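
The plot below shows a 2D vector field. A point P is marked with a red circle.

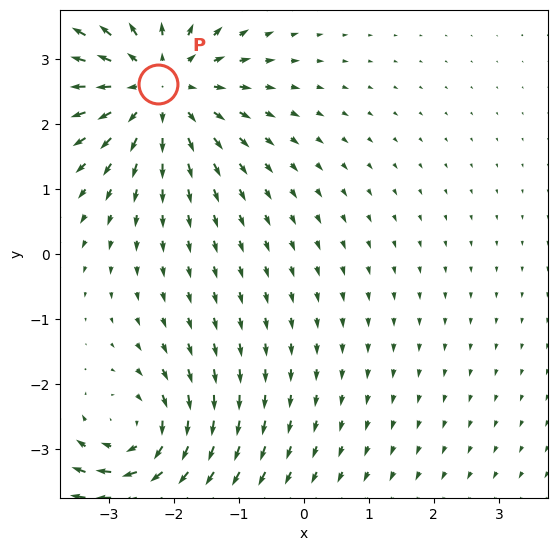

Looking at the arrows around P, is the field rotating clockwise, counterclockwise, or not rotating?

Near P at (-2.2, 2.6) the arrows show no circulation. The curl there is ≈0.

not rotating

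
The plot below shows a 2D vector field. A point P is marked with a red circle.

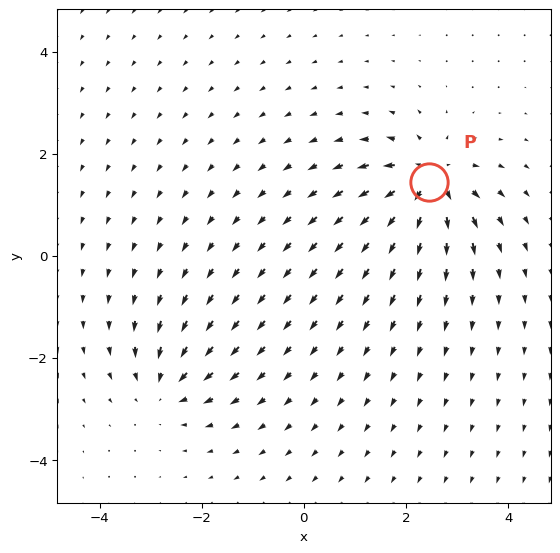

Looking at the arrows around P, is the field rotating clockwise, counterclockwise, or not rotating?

Near P at (2.4, 1.4) the arrows show no circulation. The curl there is ≈0.

not rotating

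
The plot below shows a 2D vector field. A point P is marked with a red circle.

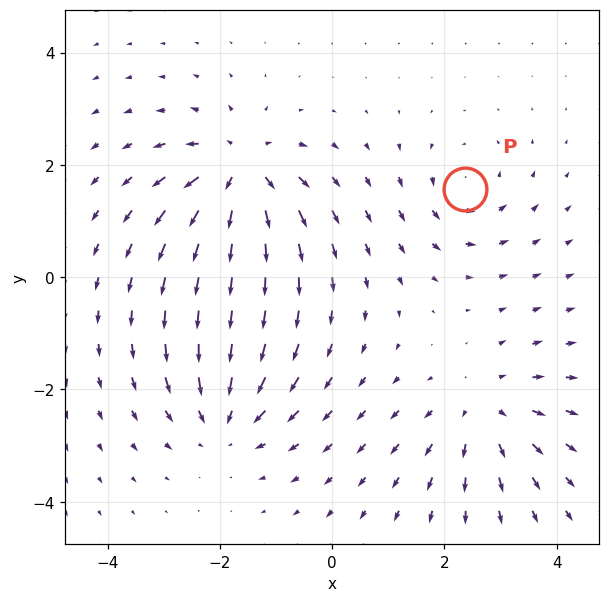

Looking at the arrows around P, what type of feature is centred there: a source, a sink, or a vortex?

At P (2.4, 1.6) the arrows circulate counterclockwise. Divergence ≈0, curl about +4 — near-zero divergence with nonzero curl is a vortex.

vortex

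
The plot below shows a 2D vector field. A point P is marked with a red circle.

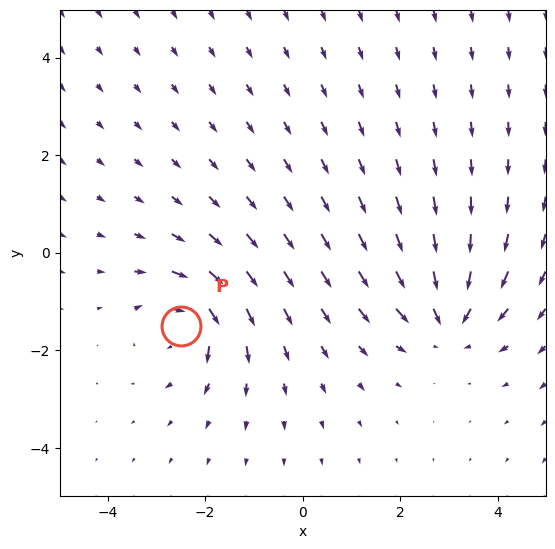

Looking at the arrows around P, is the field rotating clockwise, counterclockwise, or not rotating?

Near P at (-2.5, -1.5) the arrows circulate clockwise. The curl (z-component) there is about -5; negative curl means clockwise rotation.

clockwise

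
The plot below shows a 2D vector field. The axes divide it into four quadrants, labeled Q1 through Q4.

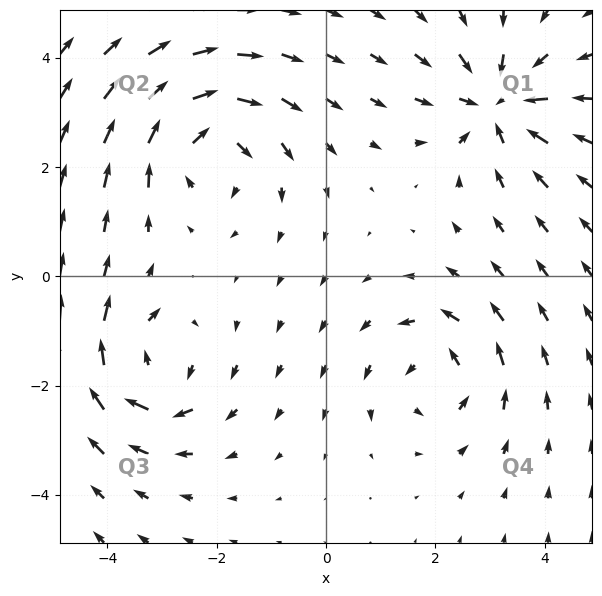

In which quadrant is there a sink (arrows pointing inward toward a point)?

The sink sits at approximately (3.1, 3.1), which lies in quadrant Q1. The divergence there is about -5, negative as expected for a sink.

Q1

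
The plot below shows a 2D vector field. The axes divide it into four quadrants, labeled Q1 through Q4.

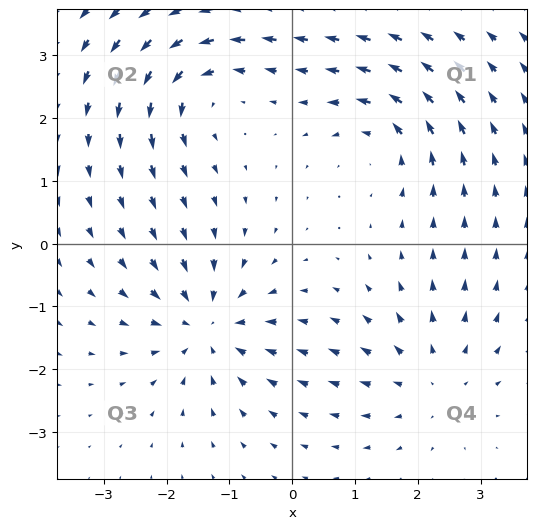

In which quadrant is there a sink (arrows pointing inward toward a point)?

Q3

The sink sits at approximately (-1.4, -1.3), which lies in quadrant Q3. The divergence there is about -5, negative as expected for a sink.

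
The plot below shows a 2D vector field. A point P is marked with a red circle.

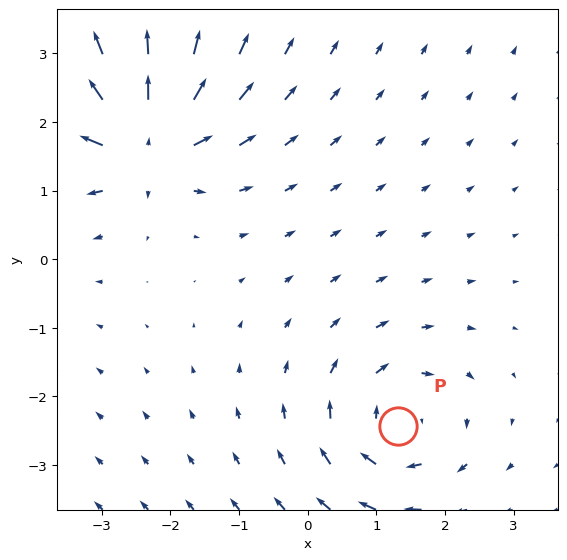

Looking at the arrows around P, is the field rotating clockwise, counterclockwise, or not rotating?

clockwise

Near P at (1.3, -2.4) the arrows circulate clockwise. The curl (z-component) there is about -4; negative curl means clockwise rotation.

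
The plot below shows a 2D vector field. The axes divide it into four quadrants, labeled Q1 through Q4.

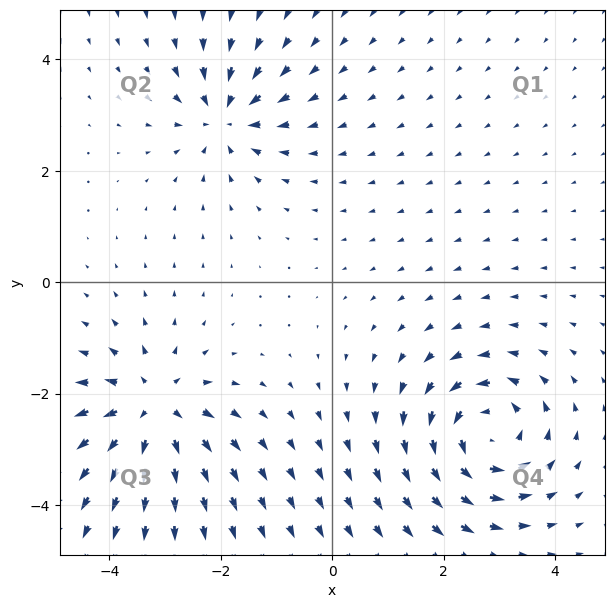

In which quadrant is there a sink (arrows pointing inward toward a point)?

The sink sits at approximately (-1.9, 3.0), which lies in quadrant Q2. The divergence there is about -4, negative as expected for a sink.

Q2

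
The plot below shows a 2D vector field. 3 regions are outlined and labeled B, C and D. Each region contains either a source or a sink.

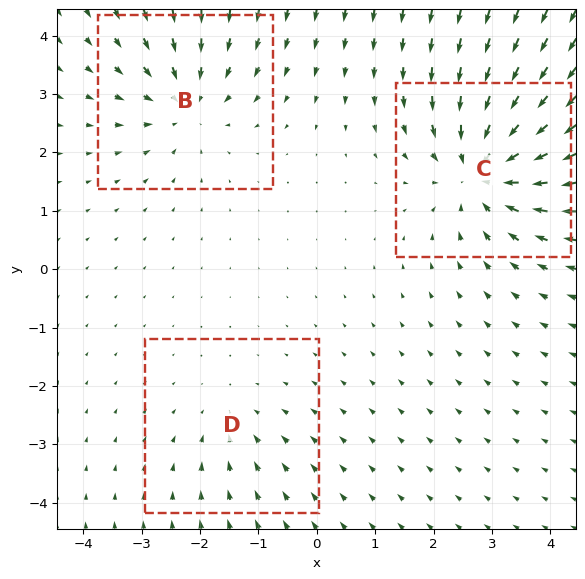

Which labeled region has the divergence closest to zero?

D

Divergence at each region's feature centre — B: about -3, C: about -5, D: about -2. Region D is closest to zero.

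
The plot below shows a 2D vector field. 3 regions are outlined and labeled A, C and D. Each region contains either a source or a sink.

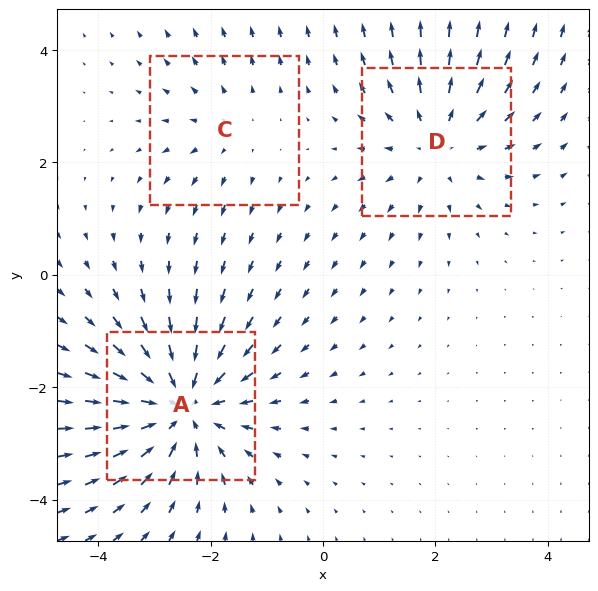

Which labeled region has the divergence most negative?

Divergence at each region's feature centre — A: about -4, C: about +2, D: about +3. Region A is most negative.

A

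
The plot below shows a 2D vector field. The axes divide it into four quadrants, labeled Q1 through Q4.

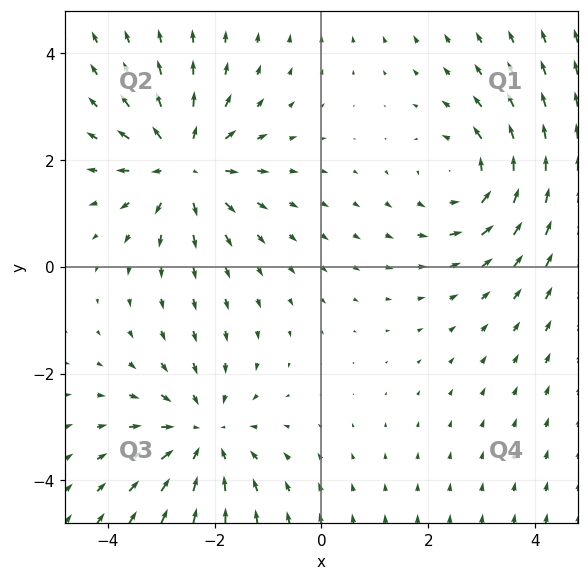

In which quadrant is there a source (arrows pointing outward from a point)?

Q2

The source sits at approximately (-2.6, 1.9), which lies in quadrant Q2. The divergence there is about +3, positive as expected for a source.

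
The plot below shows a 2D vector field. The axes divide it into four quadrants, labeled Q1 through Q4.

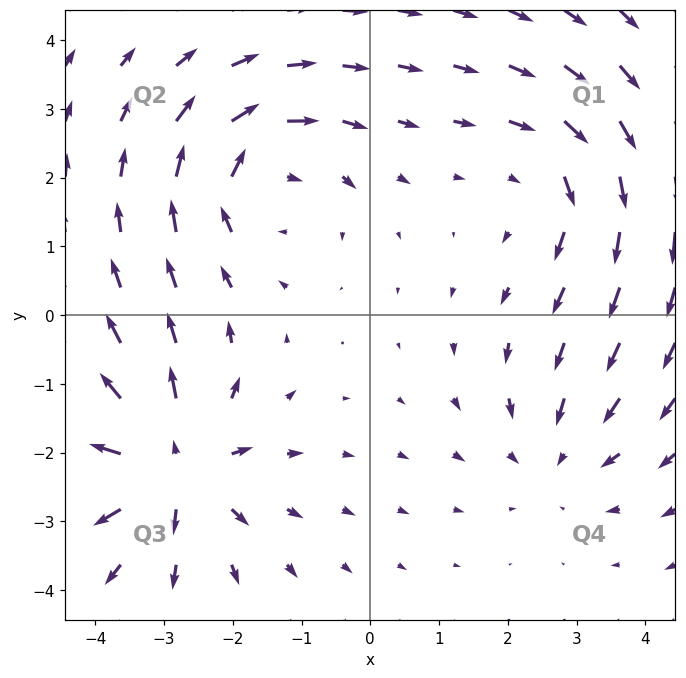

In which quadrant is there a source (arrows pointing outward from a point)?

The source sits at approximately (-2.9, -2.2), which lies in quadrant Q3. The divergence there is about +5, positive as expected for a source.

Q3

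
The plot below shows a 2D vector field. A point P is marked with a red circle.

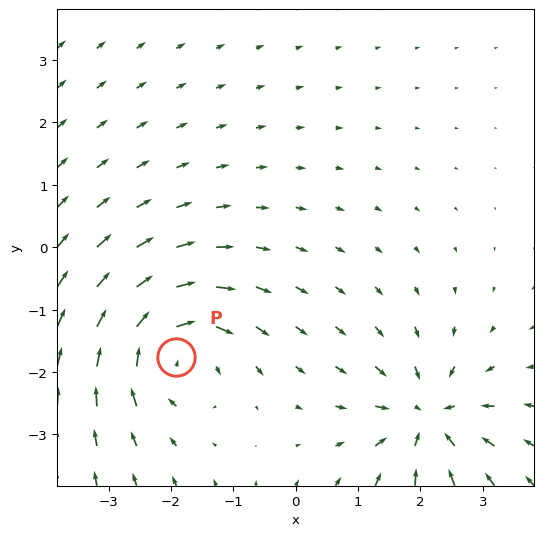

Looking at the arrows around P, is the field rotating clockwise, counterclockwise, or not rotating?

Near P at (-1.9, -1.8) the arrows circulate clockwise. The curl (z-component) there is about -6; negative curl means clockwise rotation.

clockwise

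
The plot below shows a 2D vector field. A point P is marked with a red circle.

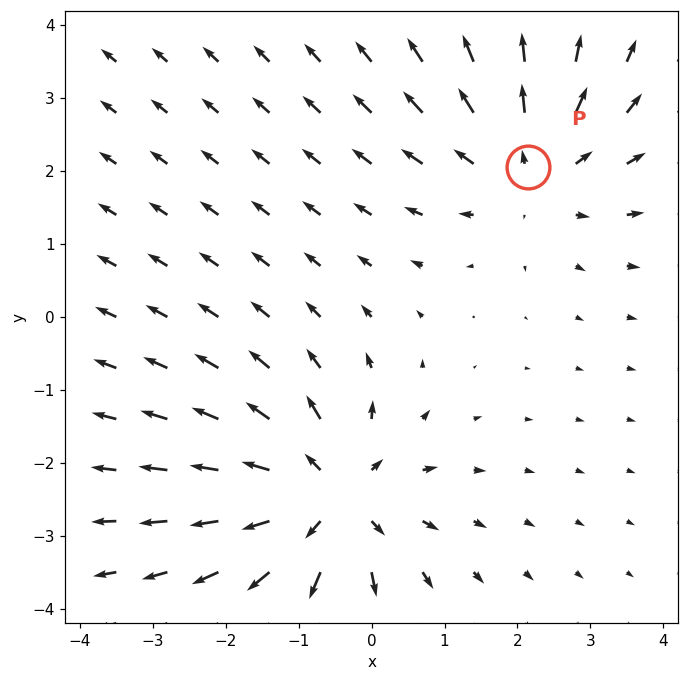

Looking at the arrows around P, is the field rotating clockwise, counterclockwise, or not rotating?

not rotating

Near P at (2.1, 2.1) the arrows show no circulation. The curl there is ≈0.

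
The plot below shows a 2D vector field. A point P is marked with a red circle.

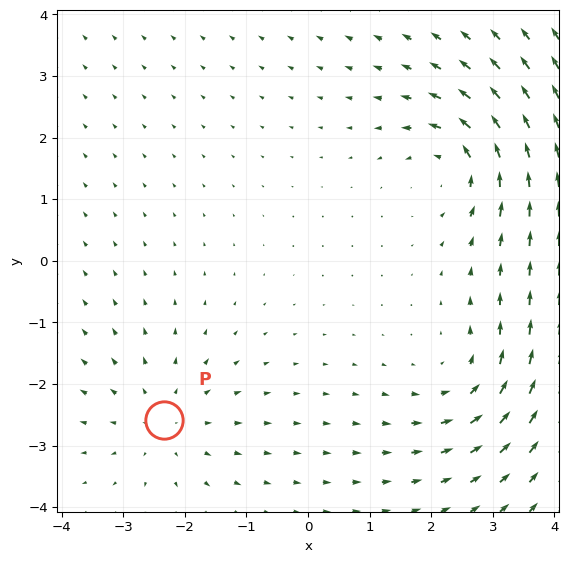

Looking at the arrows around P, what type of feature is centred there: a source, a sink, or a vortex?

At P (-2.3, -2.6) the arrows spread outward. Divergence about +2, curl ≈0 — positive divergence with near-zero curl is a source.

source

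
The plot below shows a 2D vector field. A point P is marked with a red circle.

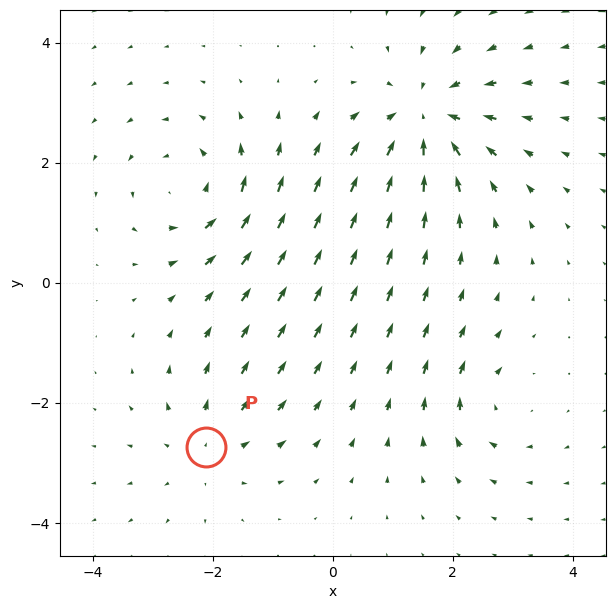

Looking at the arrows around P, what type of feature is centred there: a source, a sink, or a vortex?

source

At P (-2.1, -2.7) the arrows spread outward. Divergence about +3, curl ≈0 — positive divergence with near-zero curl is a source.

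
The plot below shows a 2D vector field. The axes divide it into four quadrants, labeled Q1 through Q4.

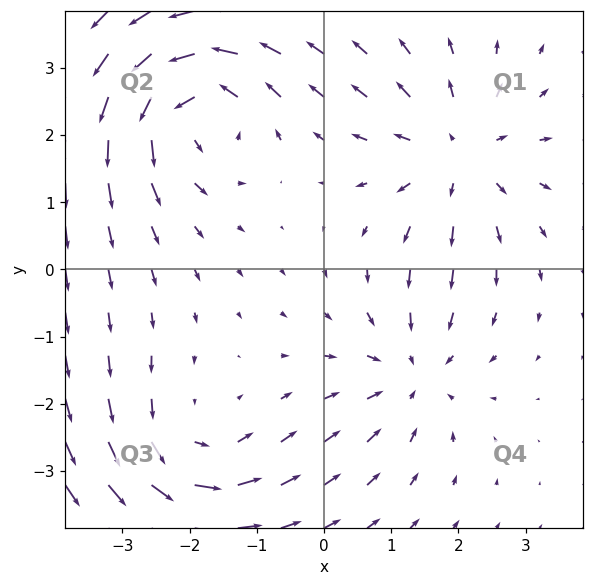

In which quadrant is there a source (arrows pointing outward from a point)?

The source sits at approximately (2.0, 1.7), which lies in quadrant Q1. The divergence there is about +3, positive as expected for a source.

Q1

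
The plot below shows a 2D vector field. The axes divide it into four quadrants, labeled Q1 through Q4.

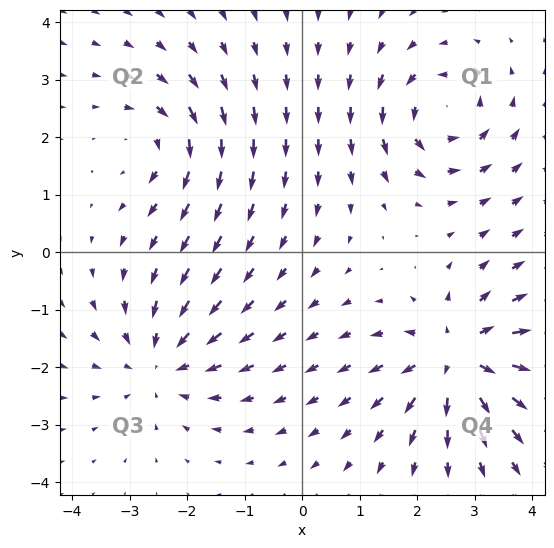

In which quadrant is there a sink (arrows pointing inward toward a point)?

Q3

The sink sits at approximately (-2.5, -1.9), which lies in quadrant Q3. The divergence there is about -4, negative as expected for a sink.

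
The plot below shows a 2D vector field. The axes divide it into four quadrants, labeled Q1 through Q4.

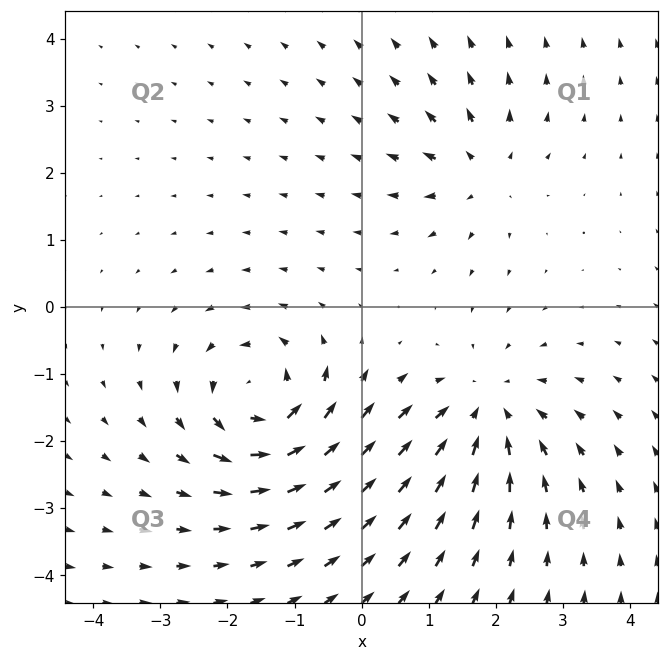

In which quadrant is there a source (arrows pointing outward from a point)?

The source sits at approximately (1.8, 2.0), which lies in quadrant Q1. The divergence there is about +4, positive as expected for a source.

Q1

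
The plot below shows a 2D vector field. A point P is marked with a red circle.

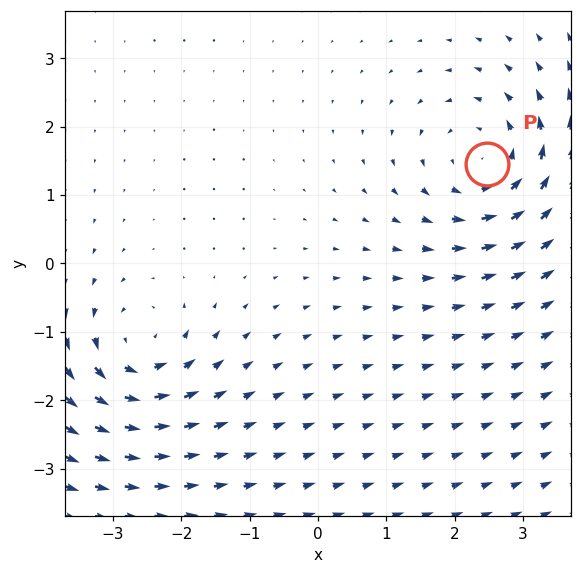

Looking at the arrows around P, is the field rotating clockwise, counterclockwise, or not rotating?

counterclockwise

Near P at (2.5, 1.4) the arrows circulate counterclockwise. The curl (z-component) there is about +3; positive curl means counterclockwise rotation.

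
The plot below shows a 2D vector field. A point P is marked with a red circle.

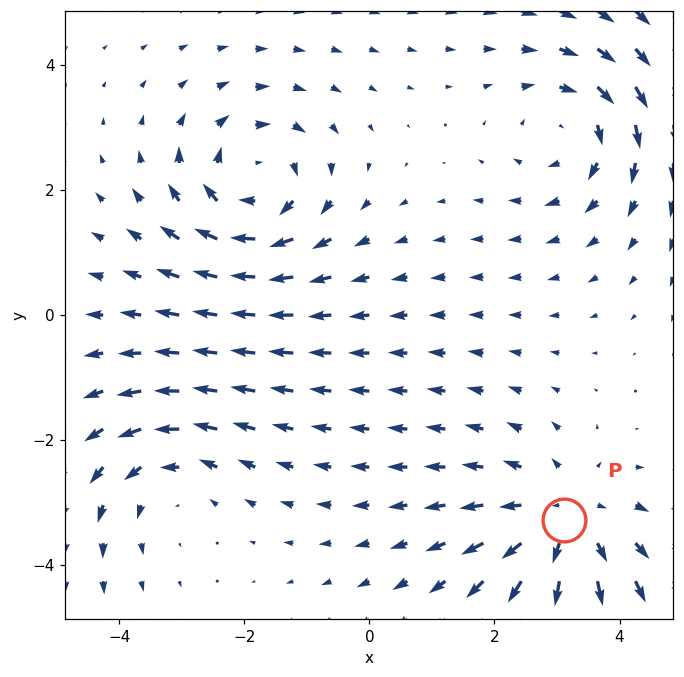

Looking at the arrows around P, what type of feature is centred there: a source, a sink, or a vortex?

At P (3.1, -3.3) the arrows spread outward. Divergence about +3, curl ≈0 — positive divergence with near-zero curl is a source.

source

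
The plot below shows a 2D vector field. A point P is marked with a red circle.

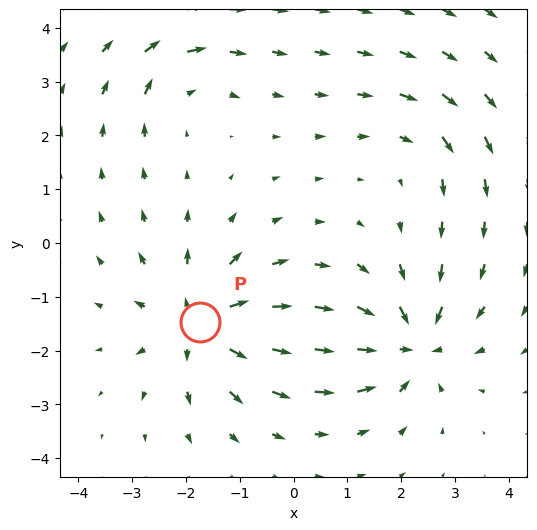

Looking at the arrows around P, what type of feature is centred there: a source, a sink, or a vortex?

source

At P (-1.7, -1.5) the arrows spread outward. Divergence about +5, curl ≈0 — positive divergence with near-zero curl is a source.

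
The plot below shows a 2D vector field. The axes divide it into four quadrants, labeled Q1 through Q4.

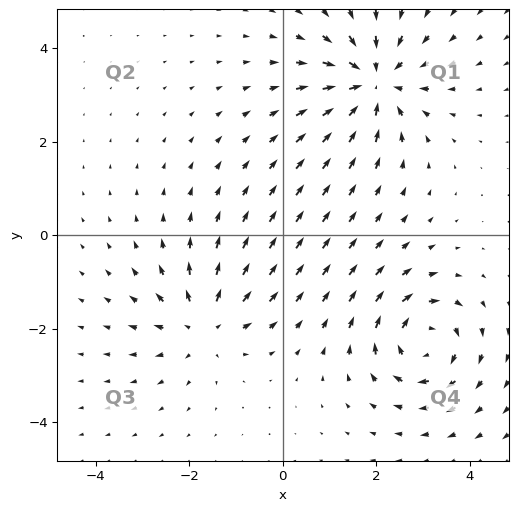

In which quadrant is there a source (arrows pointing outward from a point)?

Q3

The source sits at approximately (-1.7, -1.9), which lies in quadrant Q3. The divergence there is about +4, positive as expected for a source.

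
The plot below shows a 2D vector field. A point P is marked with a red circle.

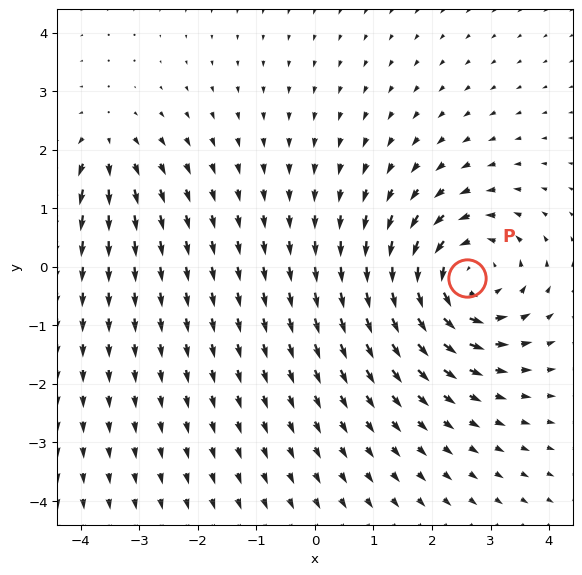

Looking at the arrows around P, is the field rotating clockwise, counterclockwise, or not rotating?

counterclockwise

Near P at (2.6, -0.2) the arrows circulate counterclockwise. The curl (z-component) there is about +5; positive curl means counterclockwise rotation.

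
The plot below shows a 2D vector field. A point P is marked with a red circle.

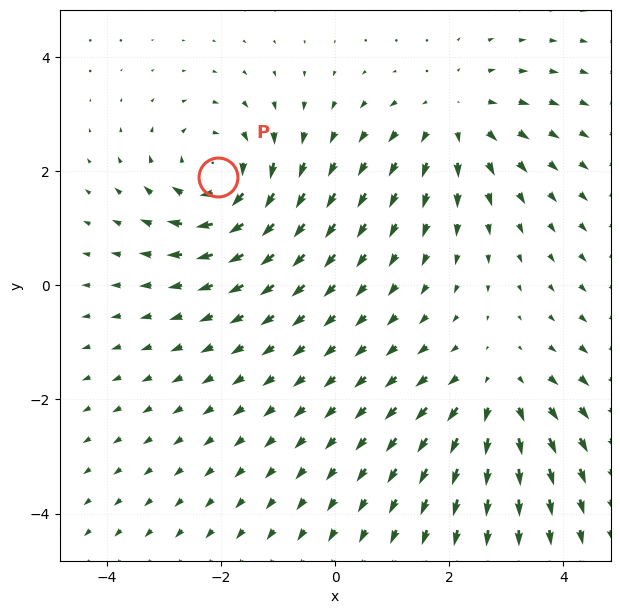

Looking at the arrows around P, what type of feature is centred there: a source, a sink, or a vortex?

At P (-2.0, 1.9) the arrows circulate clockwise. Divergence ≈0, curl about -6 — near-zero divergence with nonzero curl is a vortex.

vortex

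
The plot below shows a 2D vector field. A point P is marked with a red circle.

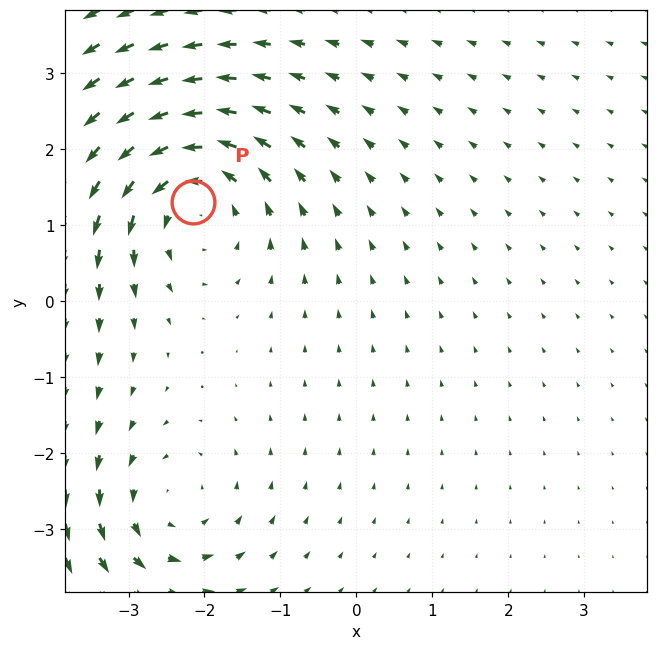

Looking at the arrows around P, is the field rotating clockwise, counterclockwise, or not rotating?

counterclockwise

Near P at (-2.1, 1.3) the arrows circulate counterclockwise. The curl (z-component) there is about +4; positive curl means counterclockwise rotation.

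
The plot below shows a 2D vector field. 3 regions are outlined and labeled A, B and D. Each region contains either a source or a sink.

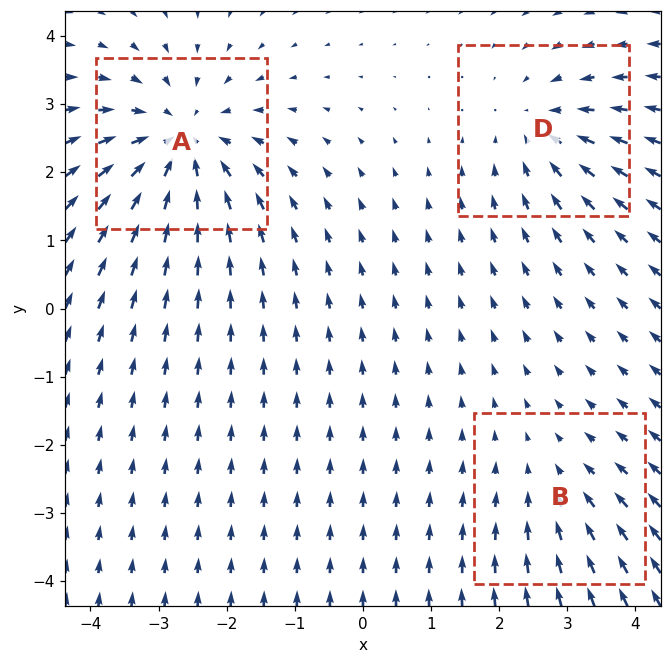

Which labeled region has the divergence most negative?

A

Divergence at each region's feature centre — A: about -4, B: about -2, D: about -3. Region A is most negative.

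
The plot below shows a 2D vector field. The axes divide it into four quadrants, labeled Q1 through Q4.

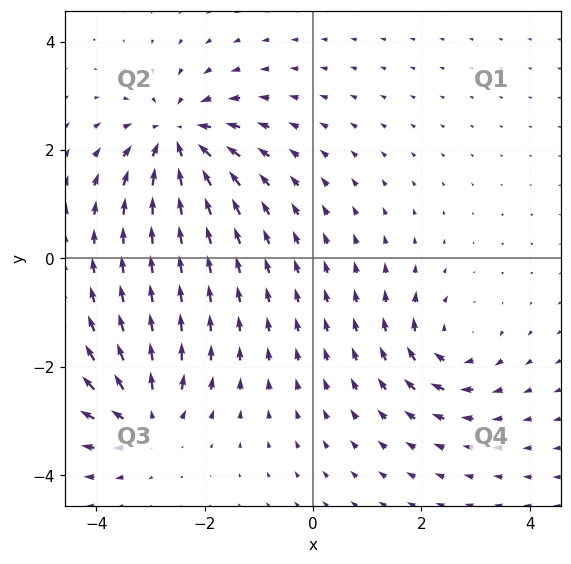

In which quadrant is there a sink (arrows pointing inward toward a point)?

Q2

The sink sits at approximately (-2.5, 2.2), which lies in quadrant Q2. The divergence there is about -6, negative as expected for a sink.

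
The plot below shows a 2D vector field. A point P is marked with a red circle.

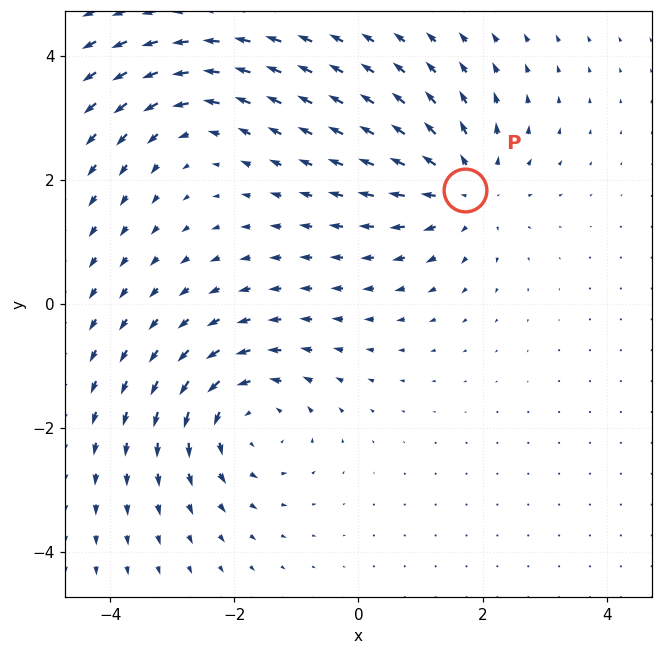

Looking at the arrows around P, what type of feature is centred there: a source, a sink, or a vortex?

source

At P (1.7, 1.8) the arrows spread outward. Divergence about +4, curl ≈0 — positive divergence with near-zero curl is a source.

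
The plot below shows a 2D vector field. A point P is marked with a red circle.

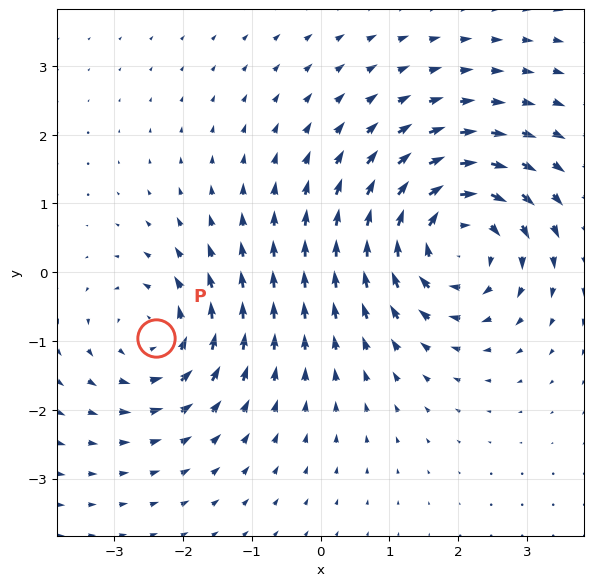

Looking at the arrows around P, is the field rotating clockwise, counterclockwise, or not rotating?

counterclockwise

Near P at (-2.4, -1.0) the arrows circulate counterclockwise. The curl (z-component) there is about +4; positive curl means counterclockwise rotation.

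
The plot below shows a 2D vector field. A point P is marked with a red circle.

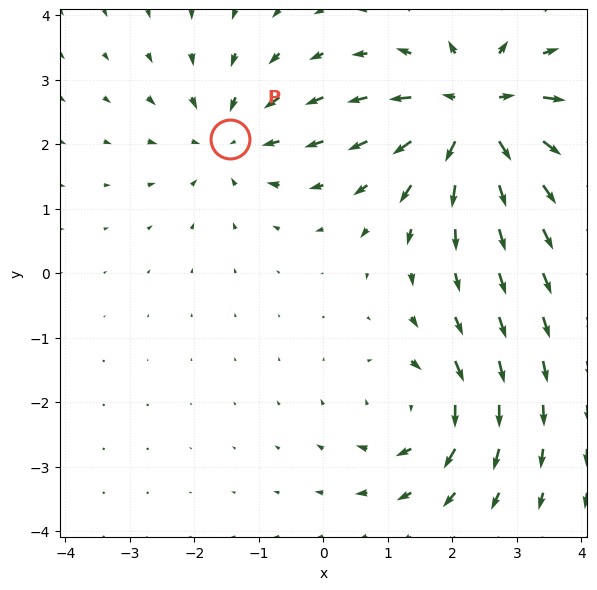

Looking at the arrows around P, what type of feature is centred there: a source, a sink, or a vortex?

At P (-1.4, 2.1) the arrows converge inward. Divergence about -3, curl ≈0 — negative divergence with near-zero curl is a sink.

sink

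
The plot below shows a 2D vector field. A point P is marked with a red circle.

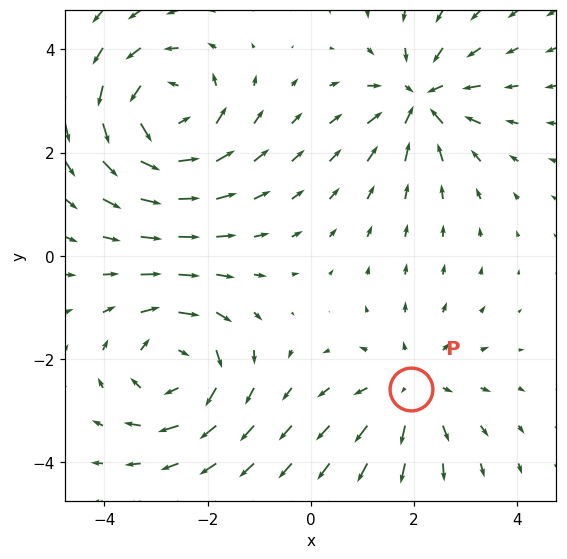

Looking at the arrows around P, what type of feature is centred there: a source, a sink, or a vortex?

source

At P (1.9, -2.6) the arrows spread outward. Divergence about +3, curl ≈0 — positive divergence with near-zero curl is a source.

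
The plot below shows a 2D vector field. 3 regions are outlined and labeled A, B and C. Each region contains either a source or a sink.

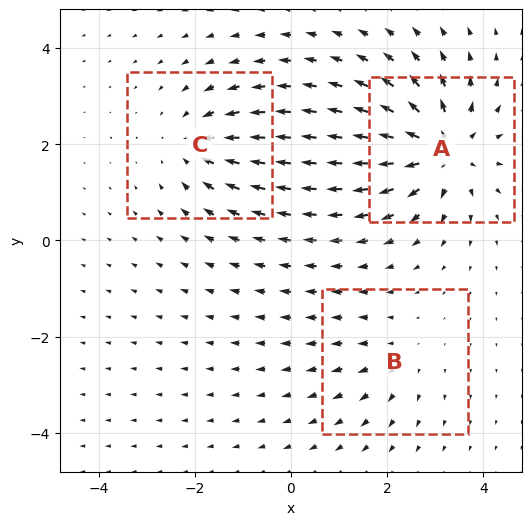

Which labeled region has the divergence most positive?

A

Divergence at each region's feature centre — A: about +5, B: about +2, C: about -3. Region A is most positive.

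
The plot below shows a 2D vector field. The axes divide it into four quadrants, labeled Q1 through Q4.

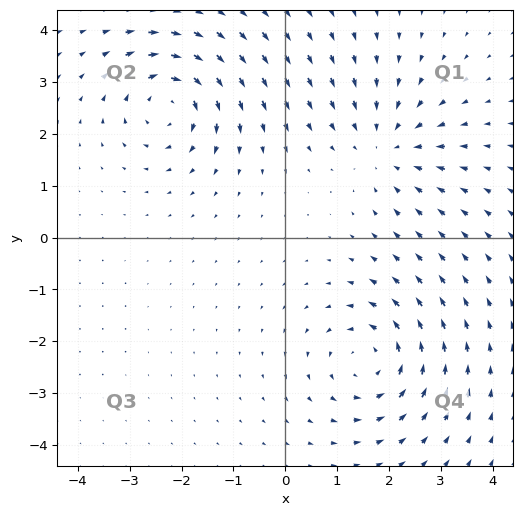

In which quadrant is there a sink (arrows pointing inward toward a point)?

Q1

The sink sits at approximately (2.0, 1.7), which lies in quadrant Q1. The divergence there is about -4, negative as expected for a sink.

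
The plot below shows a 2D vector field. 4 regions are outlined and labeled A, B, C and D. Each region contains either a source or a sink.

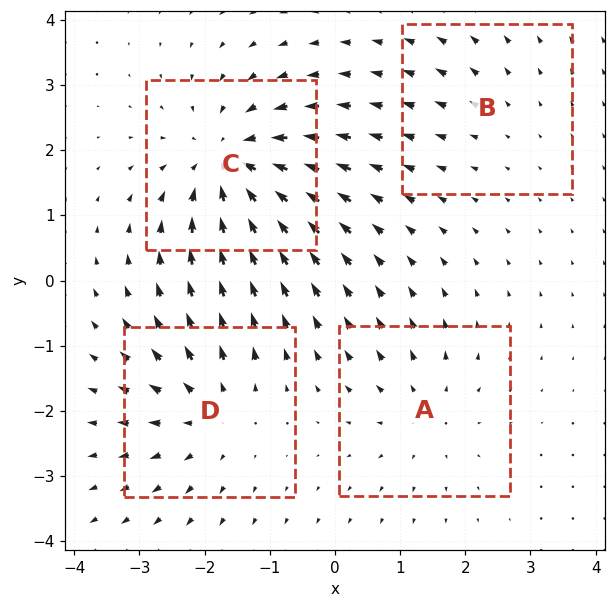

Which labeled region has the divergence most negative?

Divergence at each region's feature centre — A: about +3, B: about +2, C: about -6, D: about +4. Region C is most negative.

C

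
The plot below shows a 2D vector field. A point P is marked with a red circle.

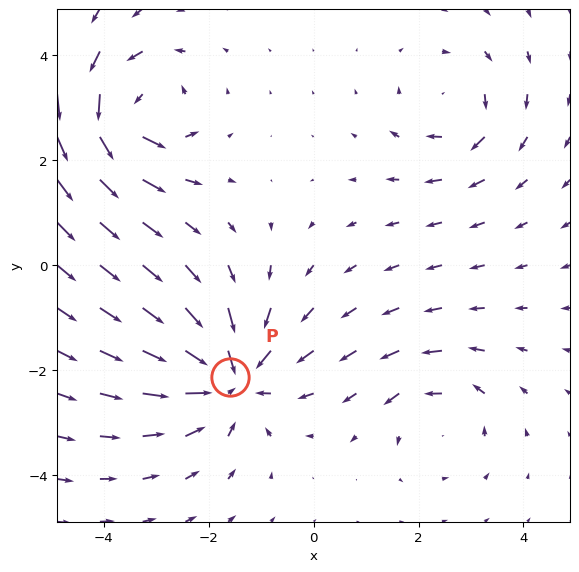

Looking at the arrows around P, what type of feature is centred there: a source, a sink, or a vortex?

sink

At P (-1.6, -2.1) the arrows converge inward. Divergence about -5, curl ≈0 — negative divergence with near-zero curl is a sink.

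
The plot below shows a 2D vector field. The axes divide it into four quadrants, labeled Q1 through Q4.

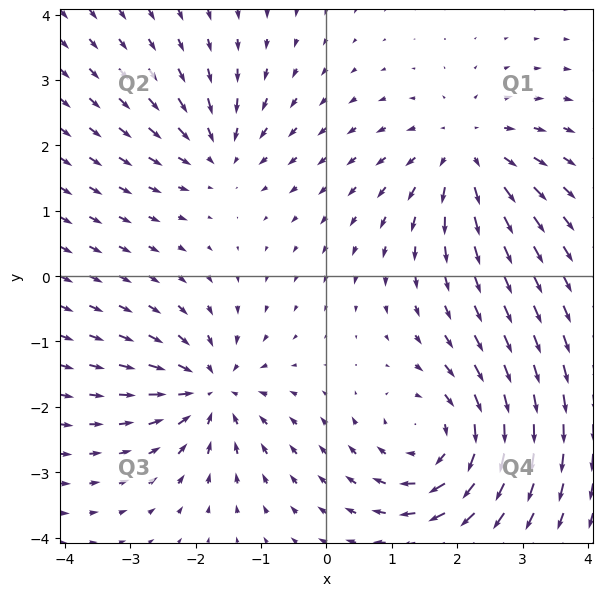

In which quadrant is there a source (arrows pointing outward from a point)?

Q1

The source sits at approximately (2.1, 1.9), which lies in quadrant Q1. The divergence there is about +4, positive as expected for a source.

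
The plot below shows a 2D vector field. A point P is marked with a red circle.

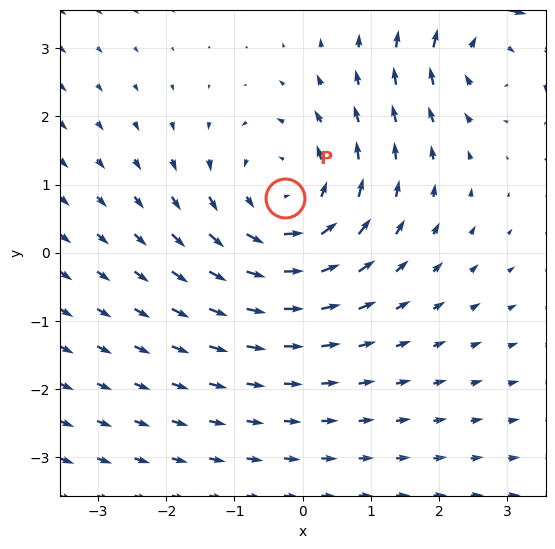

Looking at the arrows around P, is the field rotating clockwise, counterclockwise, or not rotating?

counterclockwise

Near P at (-0.3, 0.8) the arrows circulate counterclockwise. The curl (z-component) there is about +3; positive curl means counterclockwise rotation.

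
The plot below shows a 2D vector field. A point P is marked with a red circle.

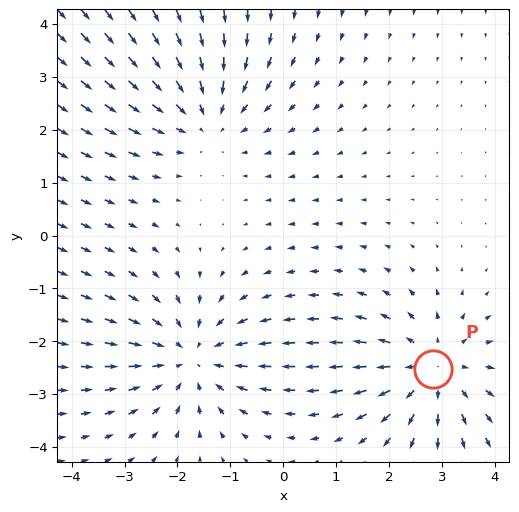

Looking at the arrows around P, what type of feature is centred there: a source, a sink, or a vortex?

At P (2.8, -2.5) the arrows spread outward. Divergence about +4, curl ≈0 — positive divergence with near-zero curl is a source.

source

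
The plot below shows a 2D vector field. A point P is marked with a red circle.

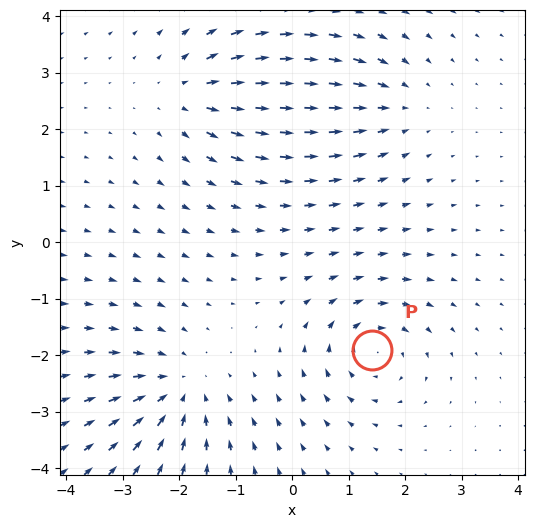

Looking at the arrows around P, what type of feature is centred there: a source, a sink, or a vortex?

At P (1.4, -1.9) the arrows circulate clockwise. Divergence ≈0, curl about -5 — near-zero divergence with nonzero curl is a vortex.

vortex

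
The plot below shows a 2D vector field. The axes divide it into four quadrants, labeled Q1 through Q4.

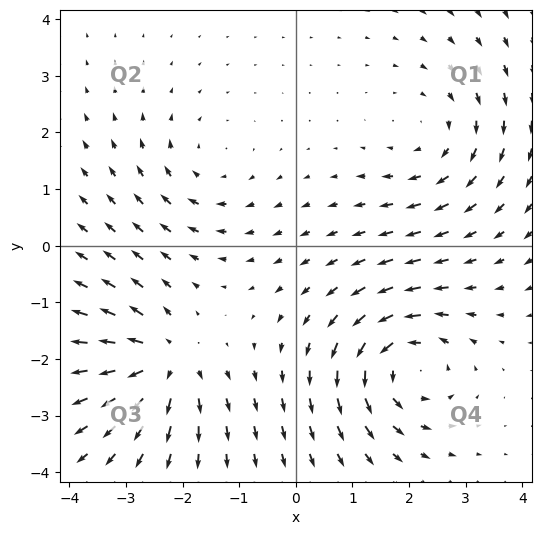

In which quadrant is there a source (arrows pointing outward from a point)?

The source sits at approximately (-2.3, -2.1), which lies in quadrant Q3. The divergence there is about +5, positive as expected for a source.

Q3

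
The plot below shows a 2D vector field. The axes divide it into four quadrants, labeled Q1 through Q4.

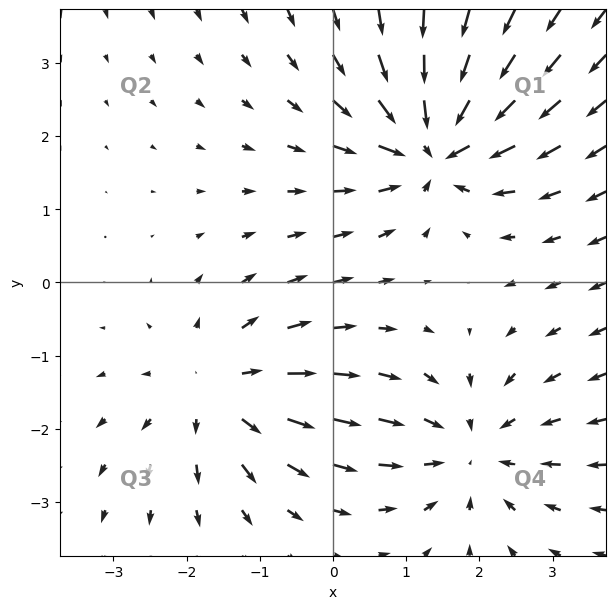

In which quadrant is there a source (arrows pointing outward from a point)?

Q3

The source sits at approximately (-1.6, -1.5), which lies in quadrant Q3. The divergence there is about +4, positive as expected for a source.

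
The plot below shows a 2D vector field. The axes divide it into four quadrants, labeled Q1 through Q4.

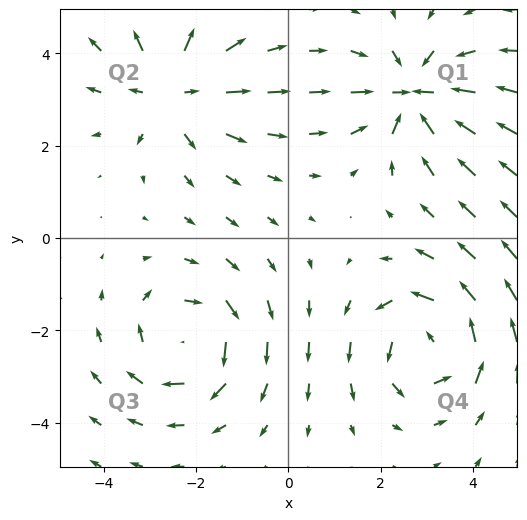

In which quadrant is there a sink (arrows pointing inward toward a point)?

Q1

The sink sits at approximately (2.7, 3.1), which lies in quadrant Q1. The divergence there is about -5, negative as expected for a sink.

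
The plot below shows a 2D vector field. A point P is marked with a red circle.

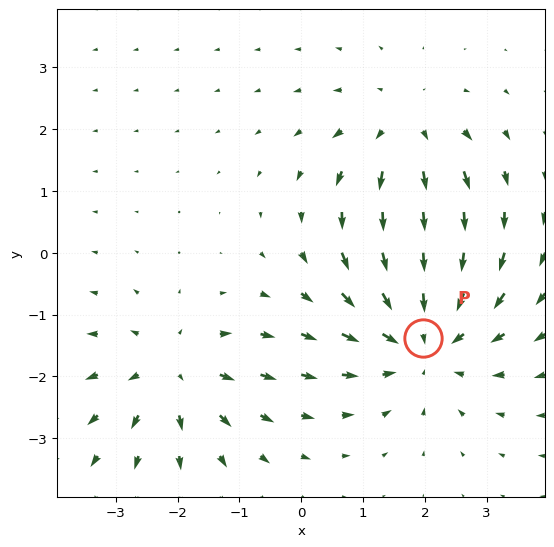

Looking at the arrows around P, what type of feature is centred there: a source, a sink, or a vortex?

sink

At P (2.0, -1.4) the arrows converge inward. Divergence about -3, curl ≈0 — negative divergence with near-zero curl is a sink.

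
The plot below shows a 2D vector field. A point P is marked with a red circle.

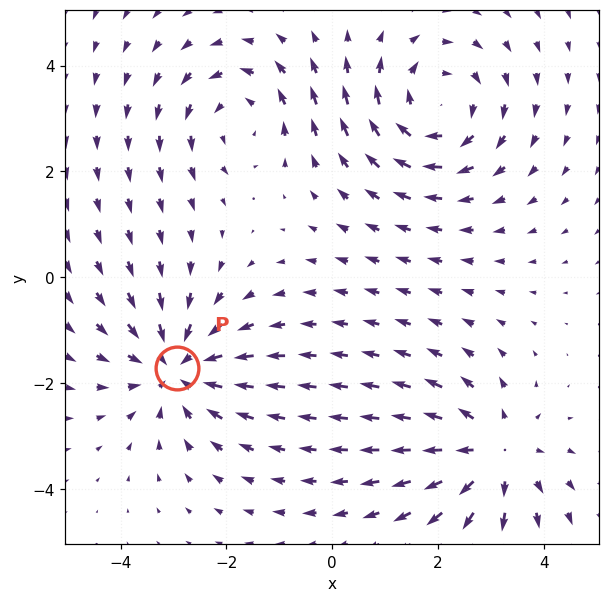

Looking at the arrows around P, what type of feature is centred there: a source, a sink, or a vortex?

At P (-2.9, -1.7) the arrows converge inward. Divergence about -4, curl ≈0 — negative divergence with near-zero curl is a sink.

sink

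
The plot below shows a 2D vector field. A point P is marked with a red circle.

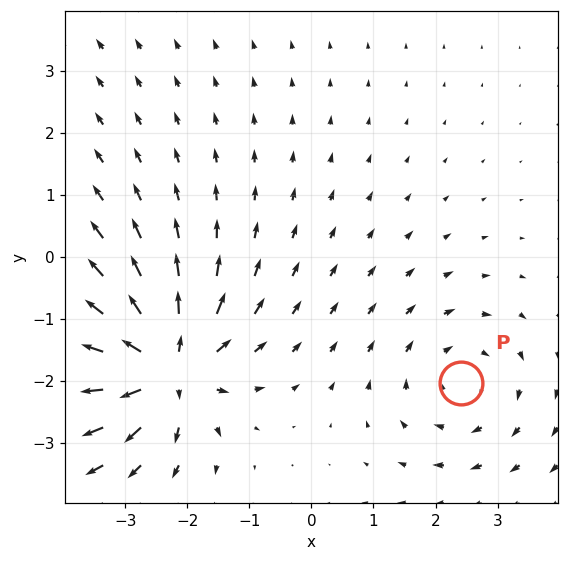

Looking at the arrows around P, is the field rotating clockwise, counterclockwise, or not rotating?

clockwise

Near P at (2.4, -2.0) the arrows circulate clockwise. The curl (z-component) there is about -2; negative curl means clockwise rotation.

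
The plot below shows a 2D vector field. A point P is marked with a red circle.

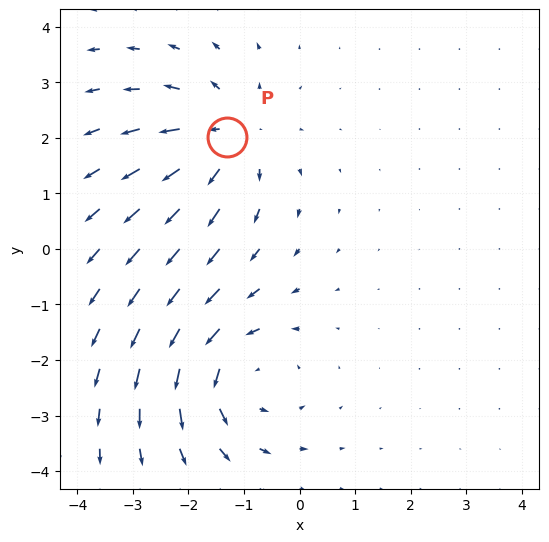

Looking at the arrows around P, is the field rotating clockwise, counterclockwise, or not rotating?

Near P at (-1.3, 2.0) the arrows show no circulation. The curl there is ≈0.

not rotating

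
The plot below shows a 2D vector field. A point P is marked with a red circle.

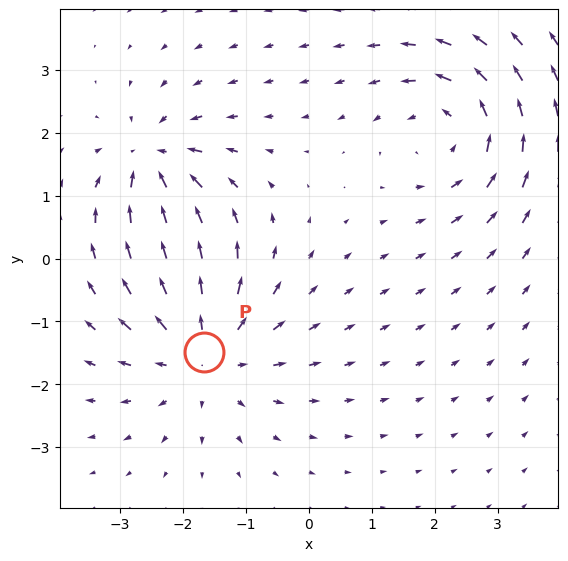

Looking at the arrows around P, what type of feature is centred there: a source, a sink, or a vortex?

At P (-1.7, -1.5) the arrows spread outward. Divergence about +4, curl ≈0 — positive divergence with near-zero curl is a source.

source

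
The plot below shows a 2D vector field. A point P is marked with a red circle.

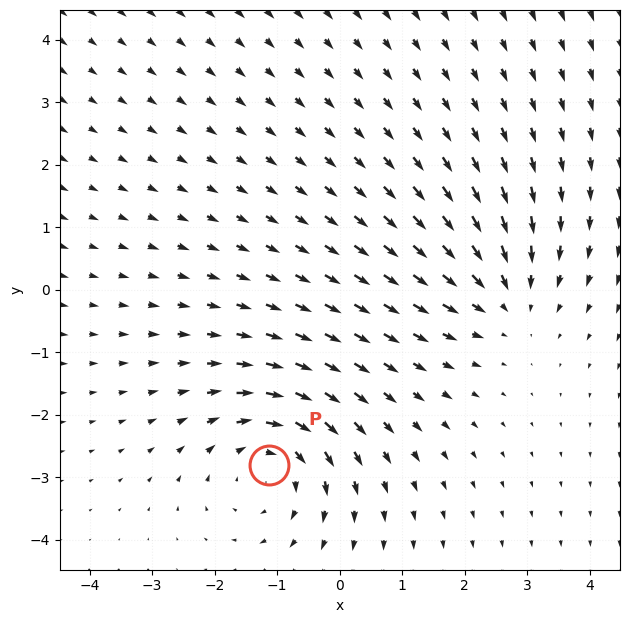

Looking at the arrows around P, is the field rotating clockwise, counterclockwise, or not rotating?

Near P at (-1.1, -2.8) the arrows circulate clockwise. The curl (z-component) there is about -4; negative curl means clockwise rotation.

clockwise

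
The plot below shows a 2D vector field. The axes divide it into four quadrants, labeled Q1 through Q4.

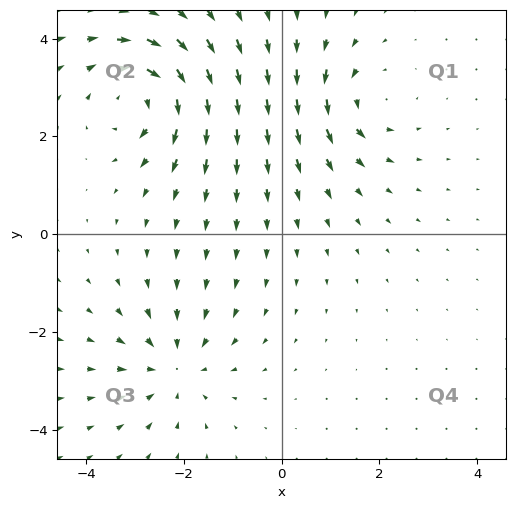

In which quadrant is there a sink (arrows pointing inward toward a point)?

Q3

The sink sits at approximately (-2.2, -2.7), which lies in quadrant Q3. The divergence there is about -3, negative as expected for a sink.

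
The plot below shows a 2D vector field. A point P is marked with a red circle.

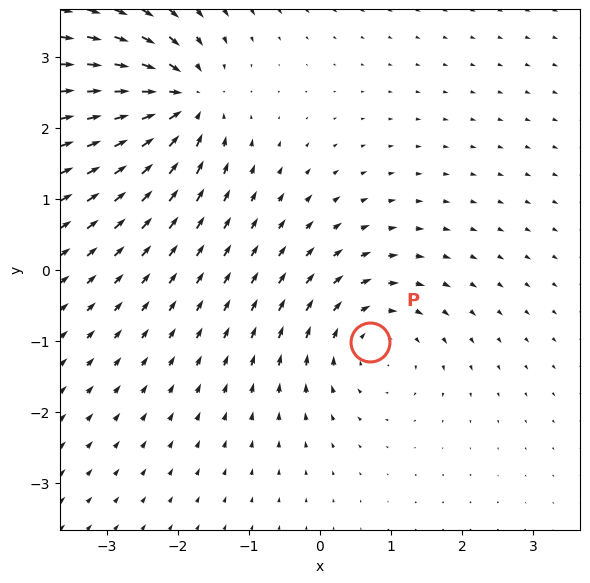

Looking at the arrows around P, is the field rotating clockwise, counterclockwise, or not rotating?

clockwise

Near P at (0.7, -1.0) the arrows circulate clockwise. The curl (z-component) there is about -3; negative curl means clockwise rotation.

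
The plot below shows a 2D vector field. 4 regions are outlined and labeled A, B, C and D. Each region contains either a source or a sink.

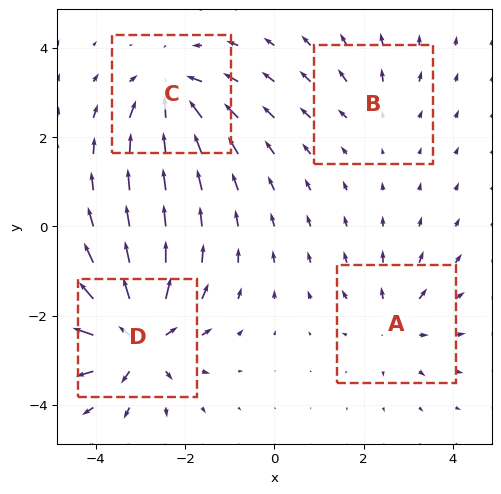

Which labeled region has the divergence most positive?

D

Divergence at each region's feature centre — A: about +4, B: about +2, C: about -5, D: about +7. Region D is most positive.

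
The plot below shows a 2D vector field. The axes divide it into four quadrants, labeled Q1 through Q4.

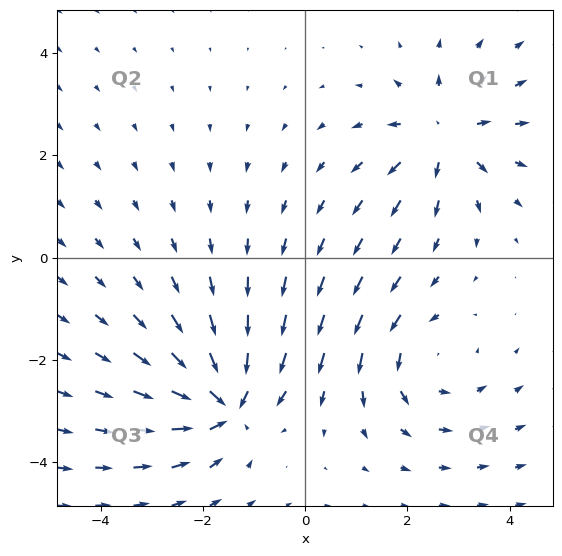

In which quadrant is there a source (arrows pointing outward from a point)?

Q1

The source sits at approximately (2.7, 2.4), which lies in quadrant Q1. The divergence there is about +4, positive as expected for a source.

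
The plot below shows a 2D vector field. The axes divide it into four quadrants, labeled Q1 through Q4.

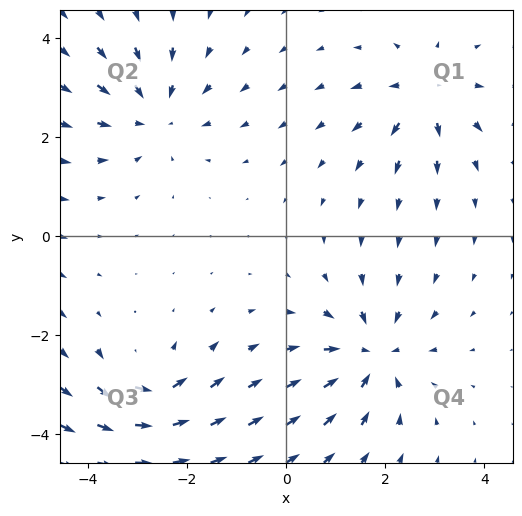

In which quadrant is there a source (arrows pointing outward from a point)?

The source sits at approximately (2.8, 2.9), which lies in quadrant Q1. The divergence there is about +5, positive as expected for a source.

Q1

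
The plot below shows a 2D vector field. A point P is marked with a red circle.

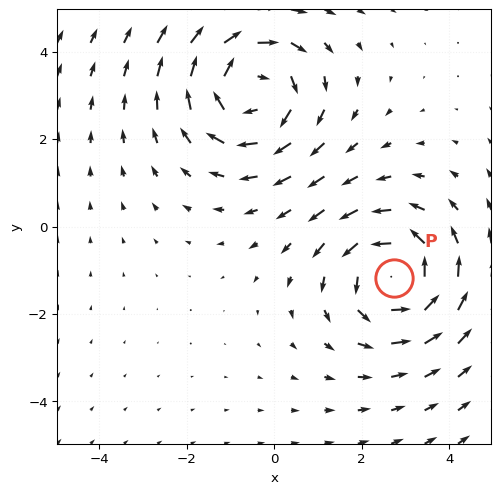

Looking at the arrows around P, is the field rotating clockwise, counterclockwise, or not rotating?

Near P at (2.7, -1.2) the arrows circulate counterclockwise. The curl (z-component) there is about +2; positive curl means counterclockwise rotation.

counterclockwise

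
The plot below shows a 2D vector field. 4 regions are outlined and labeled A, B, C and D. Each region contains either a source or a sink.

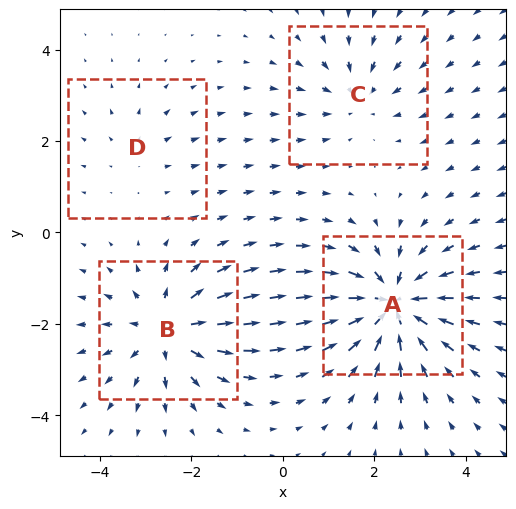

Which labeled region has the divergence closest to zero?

Divergence at each region's feature centre — A: about -7, B: about +5, C: about -3, D: about +2. Region D is closest to zero.

D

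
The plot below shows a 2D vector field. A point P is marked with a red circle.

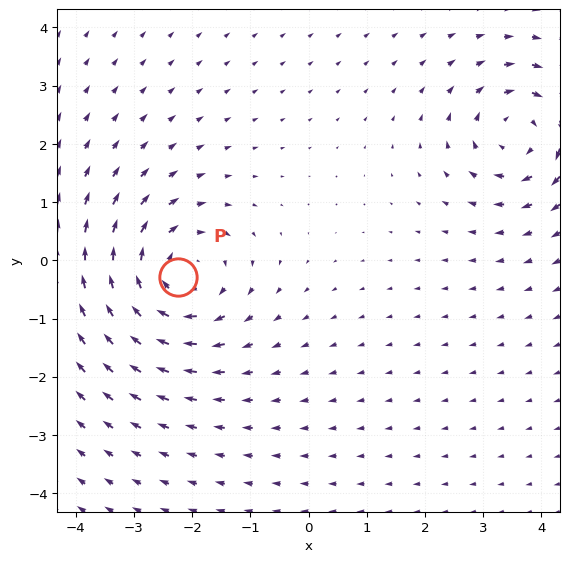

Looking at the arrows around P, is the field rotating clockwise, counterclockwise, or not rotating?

Near P at (-2.2, -0.3) the arrows circulate clockwise. The curl (z-component) there is about -4; negative curl means clockwise rotation.

clockwise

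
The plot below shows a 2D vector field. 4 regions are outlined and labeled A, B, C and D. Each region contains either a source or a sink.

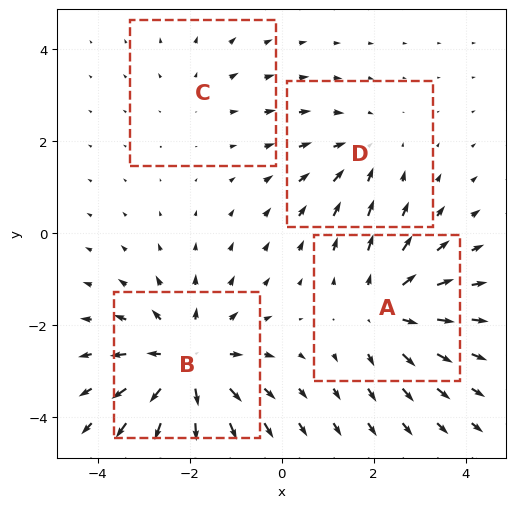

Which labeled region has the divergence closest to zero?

C

Divergence at each region's feature centre — A: about +4, B: about +6, C: about +2, D: about -3. Region C is closest to zero.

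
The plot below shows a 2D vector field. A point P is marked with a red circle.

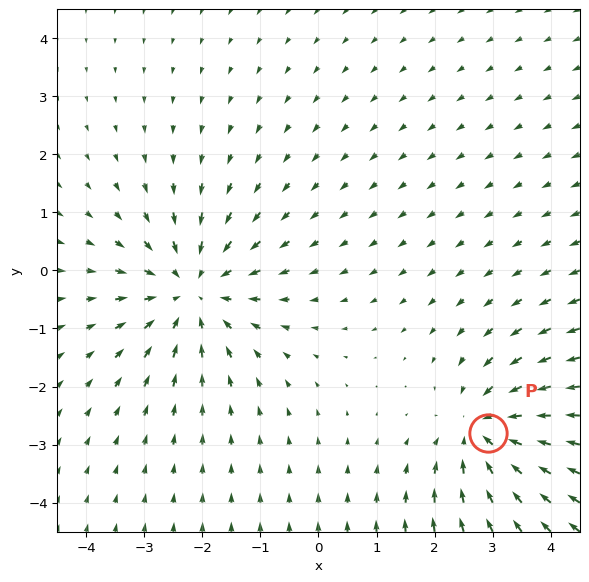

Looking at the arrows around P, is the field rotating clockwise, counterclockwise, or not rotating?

not rotating

Near P at (2.9, -2.8) the arrows show no circulation. The curl there is ≈0.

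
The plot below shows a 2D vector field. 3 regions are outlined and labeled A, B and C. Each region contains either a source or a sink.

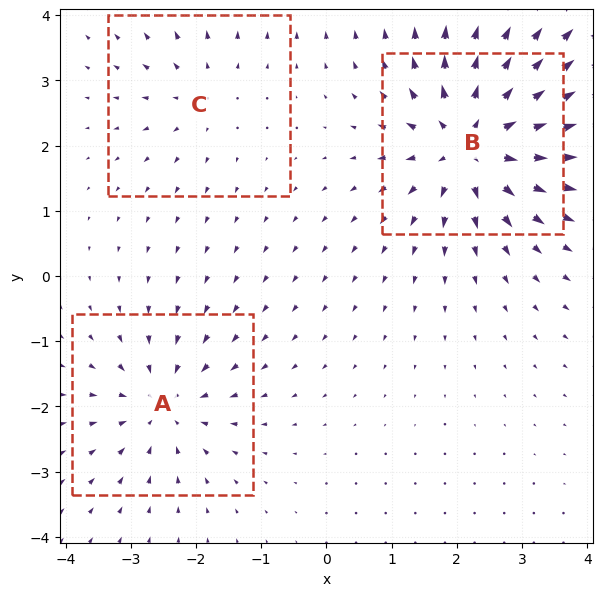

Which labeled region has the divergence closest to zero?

C

Divergence at each region's feature centre — A: about -4, B: about +6, C: about +2. Region C is closest to zero.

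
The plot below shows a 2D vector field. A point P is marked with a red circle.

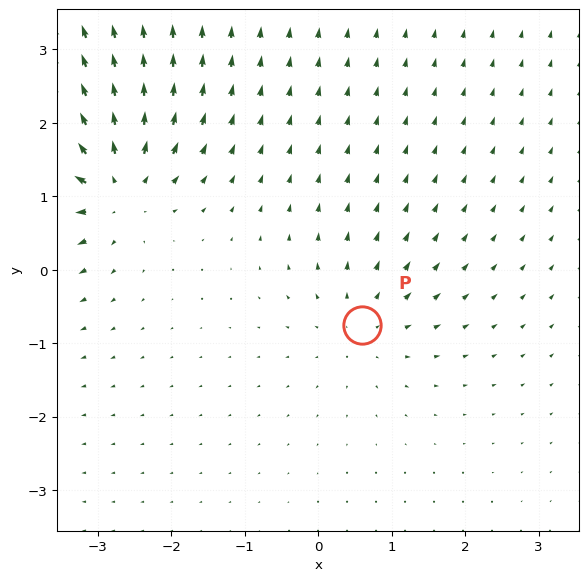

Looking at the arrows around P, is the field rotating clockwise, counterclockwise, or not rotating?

not rotating

Near P at (0.6, -0.7) the arrows show no circulation. The curl there is ≈0.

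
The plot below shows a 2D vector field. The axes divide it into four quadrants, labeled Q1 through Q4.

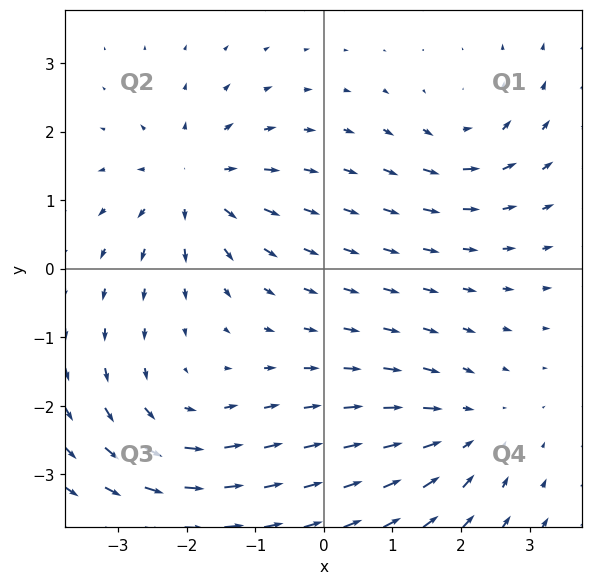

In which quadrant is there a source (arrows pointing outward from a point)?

Q2

The source sits at approximately (-1.9, 1.2), which lies in quadrant Q2. The divergence there is about +6, positive as expected for a source.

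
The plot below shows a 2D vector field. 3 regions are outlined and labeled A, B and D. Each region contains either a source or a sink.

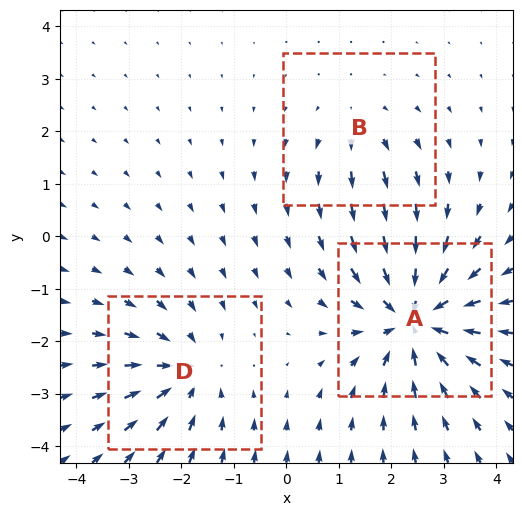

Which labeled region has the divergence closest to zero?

B

Divergence at each region's feature centre — A: about -5, B: about +2, D: about -3. Region B is closest to zero.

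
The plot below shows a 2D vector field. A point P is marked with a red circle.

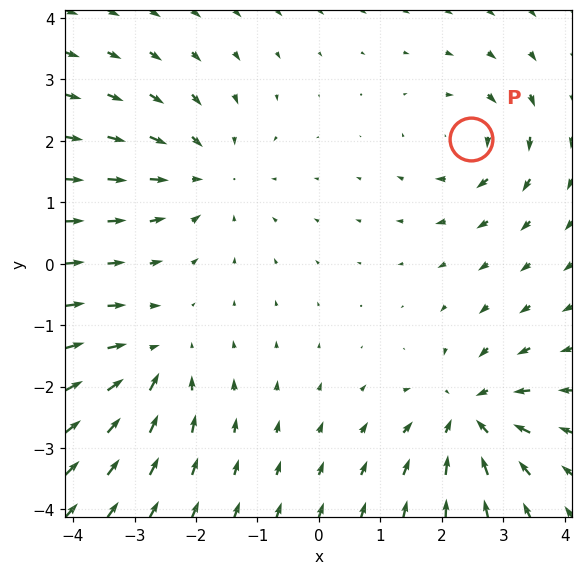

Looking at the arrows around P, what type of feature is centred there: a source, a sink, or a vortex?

vortex

At P (2.5, 2.0) the arrows circulate clockwise. Divergence ≈0, curl about -5 — near-zero divergence with nonzero curl is a vortex.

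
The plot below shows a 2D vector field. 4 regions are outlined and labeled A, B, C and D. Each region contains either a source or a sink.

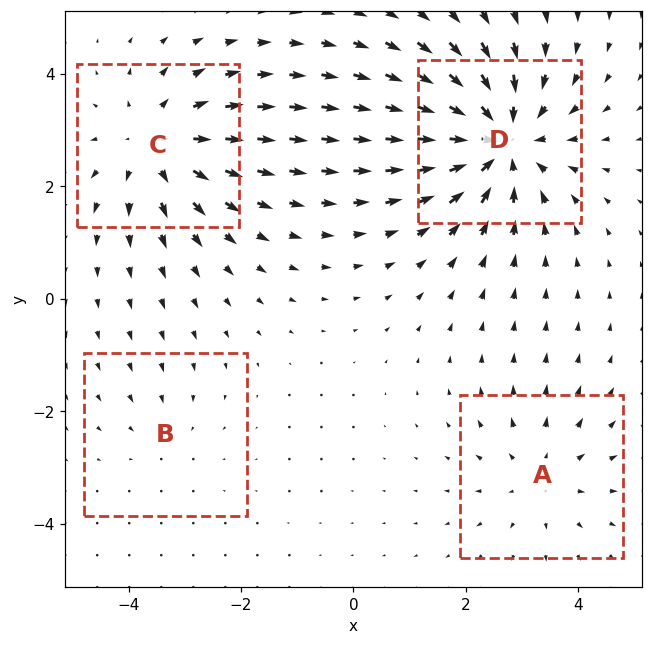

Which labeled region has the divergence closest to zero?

B

Divergence at each region's feature centre — A: about +3, B: about -2, C: about +5, D: about -6. Region B is closest to zero.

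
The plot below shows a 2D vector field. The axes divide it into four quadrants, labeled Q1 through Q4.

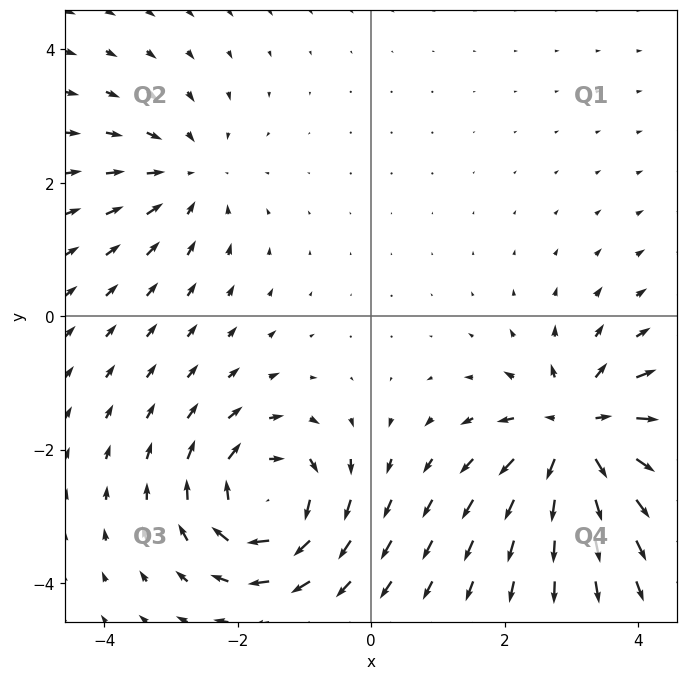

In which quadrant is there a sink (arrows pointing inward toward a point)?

Q2

The sink sits at approximately (-2.8, 2.1), which lies in quadrant Q2. The divergence there is about -3, negative as expected for a sink.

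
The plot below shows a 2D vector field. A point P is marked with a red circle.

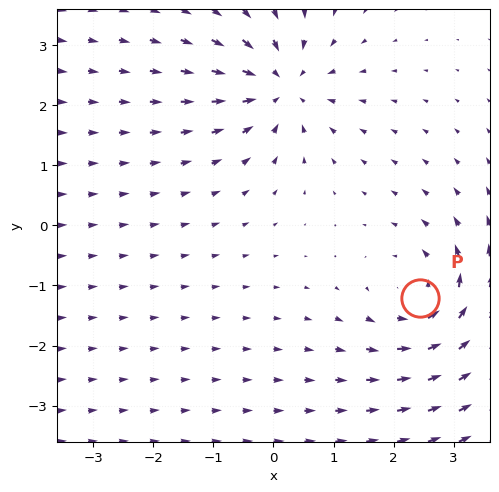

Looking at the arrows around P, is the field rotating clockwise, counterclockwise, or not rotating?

Near P at (2.4, -1.2) the arrows circulate counterclockwise. The curl (z-component) there is about +3; positive curl means counterclockwise rotation.

counterclockwise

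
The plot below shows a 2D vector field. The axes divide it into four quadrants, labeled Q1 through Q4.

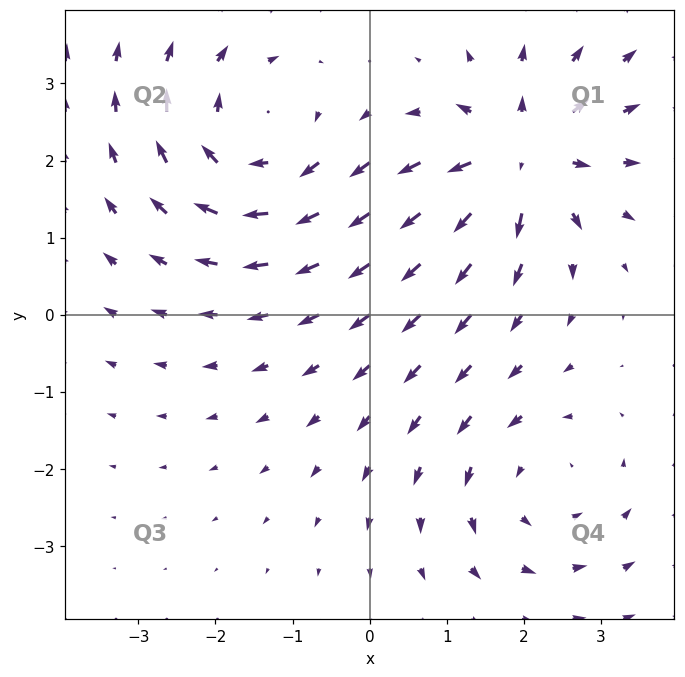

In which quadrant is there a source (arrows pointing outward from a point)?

Q1

The source sits at approximately (2.0, 2.1), which lies in quadrant Q1. The divergence there is about +5, positive as expected for a source.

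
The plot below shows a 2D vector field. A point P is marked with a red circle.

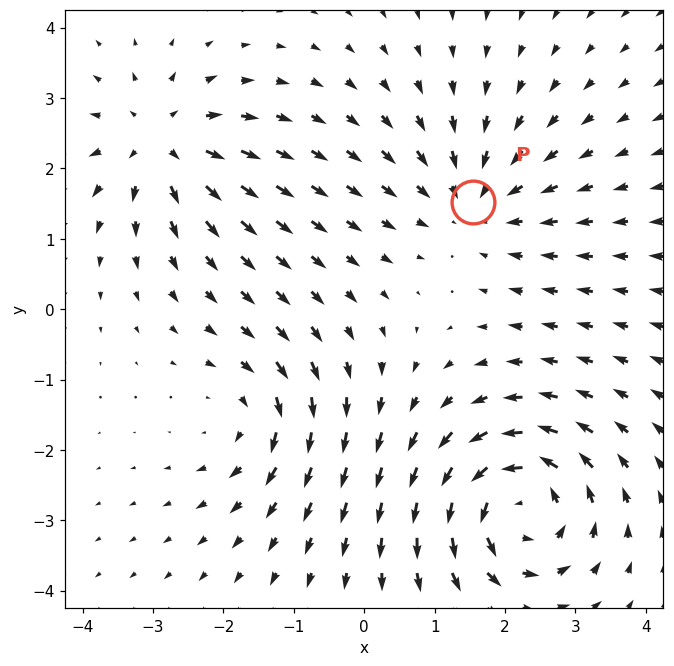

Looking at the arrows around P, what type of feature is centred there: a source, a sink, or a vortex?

At P (1.5, 1.5) the arrows converge inward. Divergence about -3, curl ≈0 — negative divergence with near-zero curl is a sink.

sink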